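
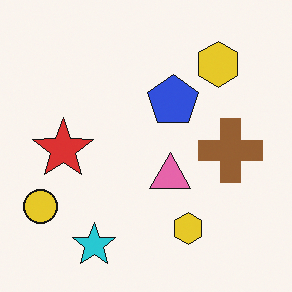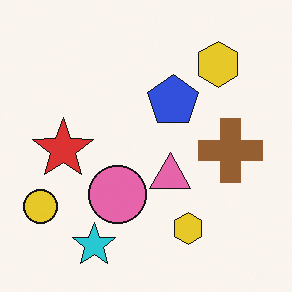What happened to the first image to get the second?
Overlaid with an additional pink circle.

A pink circle appears in the second image that is absent from the first.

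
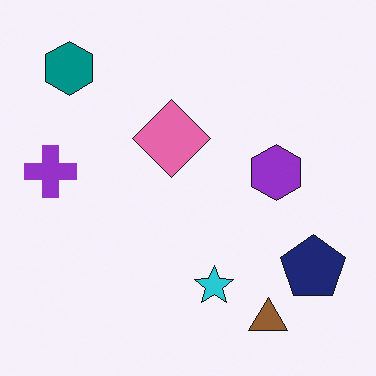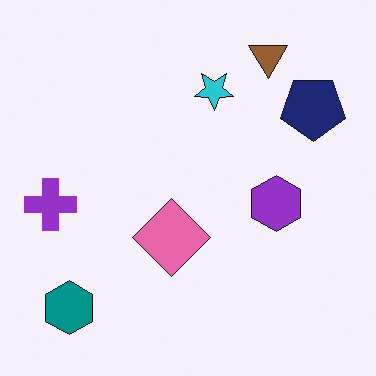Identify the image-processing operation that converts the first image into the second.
The image was flipped vertically (top ↔ bottom).

The brown triangle is in the bottom-right of the first image and the top-right of the second — shapes on opposite sides of the horizontal midline have swapped in a mirror flip.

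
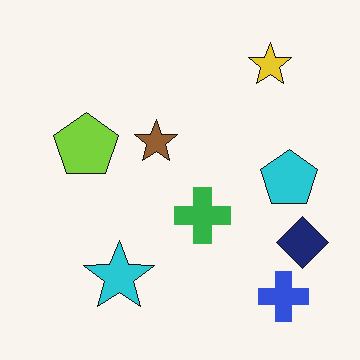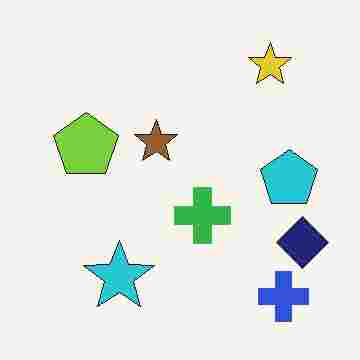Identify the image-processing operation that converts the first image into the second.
The second image is the first heavily JPEG-compressed with obvious blocking artifacts.

Blocky 8×8 compression artifacts appear around shape edges and the flat background shows ringing — characteristic JPEG degradation.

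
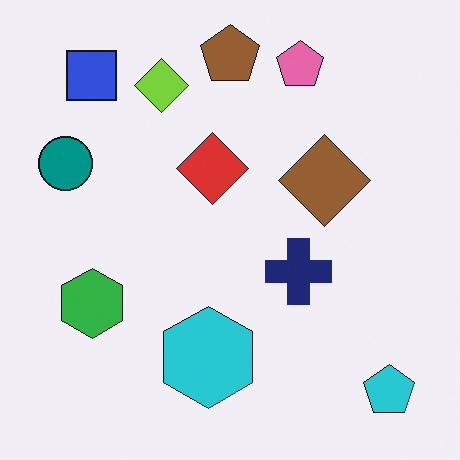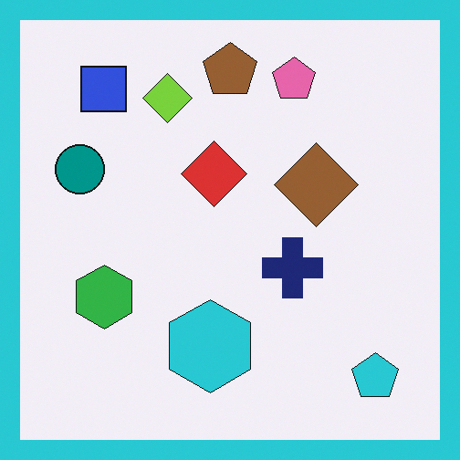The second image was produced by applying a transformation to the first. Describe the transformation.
The transformation is: framed with a cyan border.

A solid cyan frame runs around the edge of the second image, with the content slightly shrunk inside it.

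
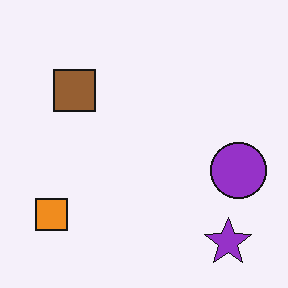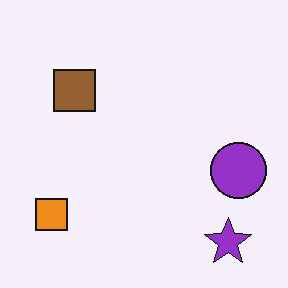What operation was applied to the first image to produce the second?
The transformation is: given moderate JPEG compression.

Blocky 8×8 compression artifacts appear around shape edges and the flat background shows ringing — characteristic JPEG degradation.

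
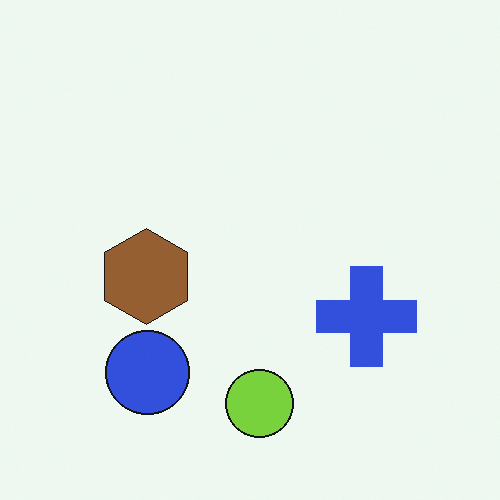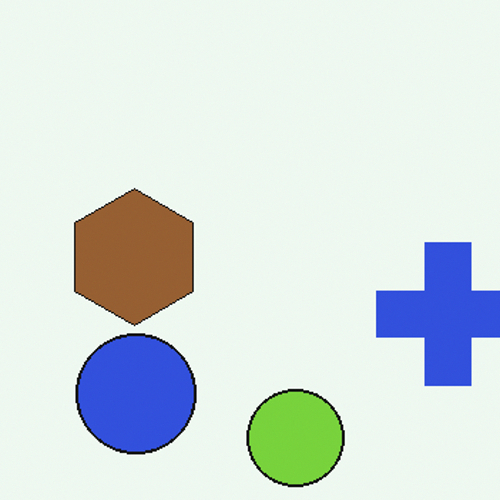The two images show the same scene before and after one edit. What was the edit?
The transformation is: cropped to a modestly smaller region and rescaled.

The visible shapes are larger and the field of view is narrower; shapes near the original edges may be partly or wholly outside the frame — a crop-and-rescale.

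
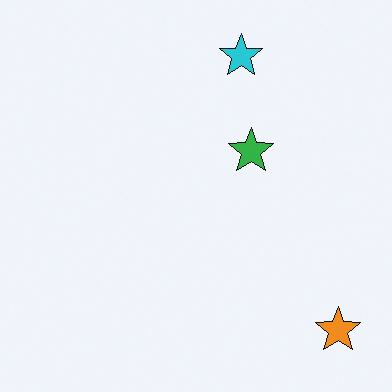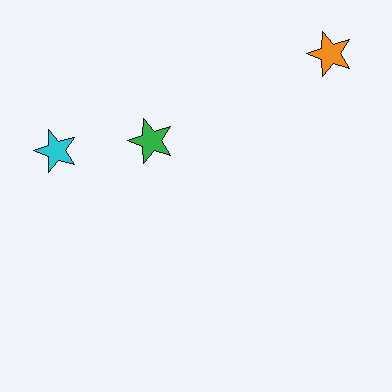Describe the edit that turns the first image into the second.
Rotated 90° counter-clockwise.

The orange star sits in the bottom-right of the first image and the top-right of the second — consistent with a whole-image 90° counter-clockwise rotation.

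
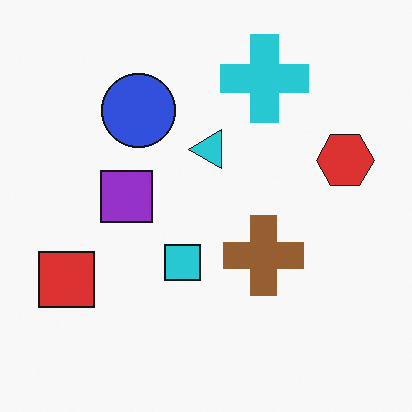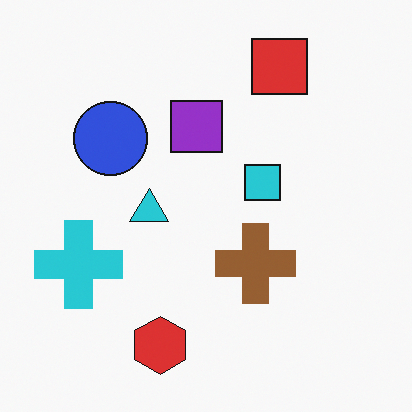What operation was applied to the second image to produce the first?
Transposed (reflected across the top-left ↔ bottom-right diagonal).

Shapes have swapped their row and column positions — what was in the top-right is now in the bottom-left — a diagonal reflection.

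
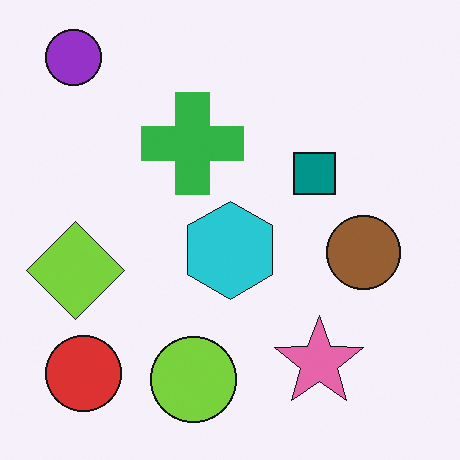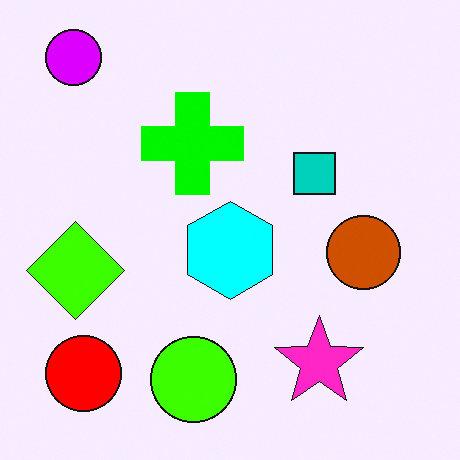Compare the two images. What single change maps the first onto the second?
The second image is the first heavily oversaturated.

All colors are more vivid — a global saturation change.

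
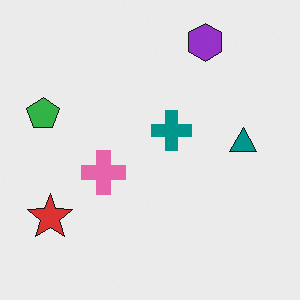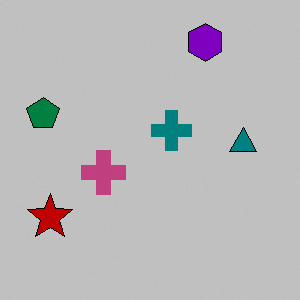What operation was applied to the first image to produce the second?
This is the original image heavily posterized to just a handful of flat colors.

Each flat color has snapped to a coarser quantized level — most visibly, the near-white background has dropped to a flat grey.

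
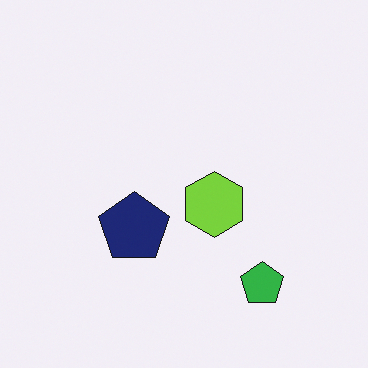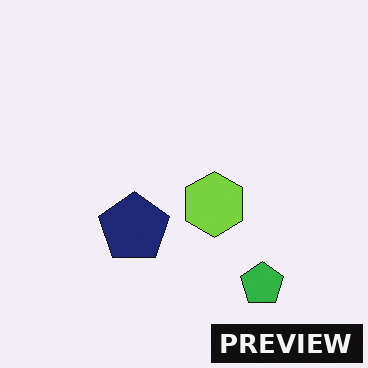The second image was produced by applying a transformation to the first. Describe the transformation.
This is the original image watermarked with the text "PREVIEW" in the lower-right corner.

A dark label reading "PREVIEW" appears in the lower-right corner.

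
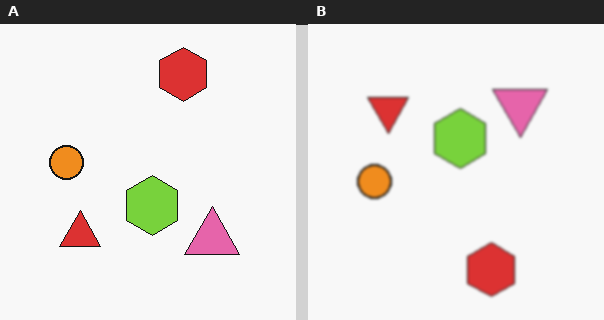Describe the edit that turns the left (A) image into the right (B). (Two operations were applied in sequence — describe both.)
The transformation is: given a subtle gaussian blur, then flipped vertically (top ↔ bottom).

Shape edges and outlines are uniformly softened across the whole image. The red hexagon is in the top of the left (A) image and the bottom of the right (B) — shapes on opposite sides of the horizontal midline have swapped in a mirror flip.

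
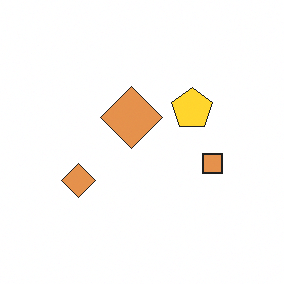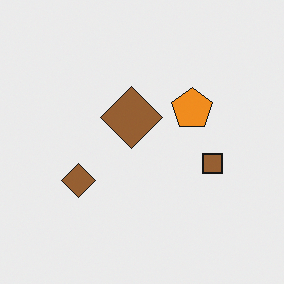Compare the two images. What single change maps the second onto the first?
The transformation is: substantially brightened.

Every pixel — background and shapes alike — is uniformly brightened.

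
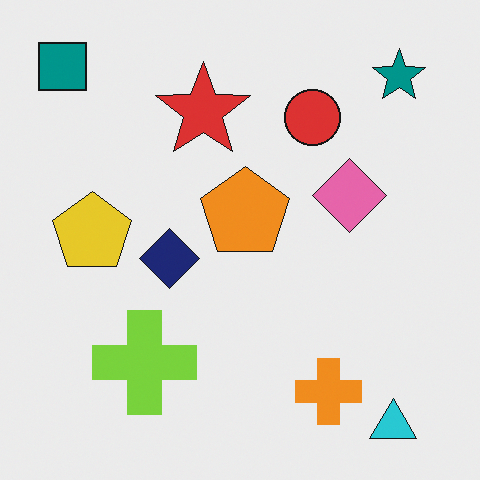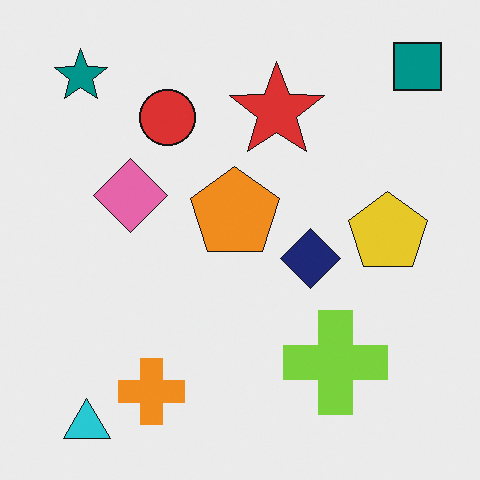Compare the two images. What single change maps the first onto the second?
It was flipped horizontally (left ↔ right).

The teal square is in the top-left of the first image and the top-right of the second — shapes on opposite sides of the vertical midline have swapped in a mirror flip.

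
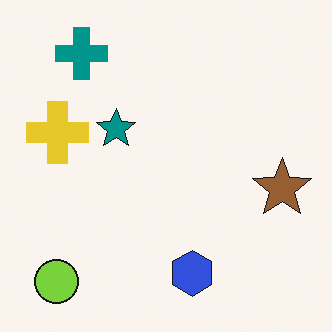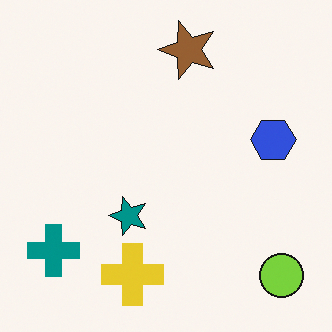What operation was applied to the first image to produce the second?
It was rotated 90° counter-clockwise.

The lime circle sits in the bottom-left of the first image and the bottom-right of the second — consistent with a whole-image 90° counter-clockwise rotation.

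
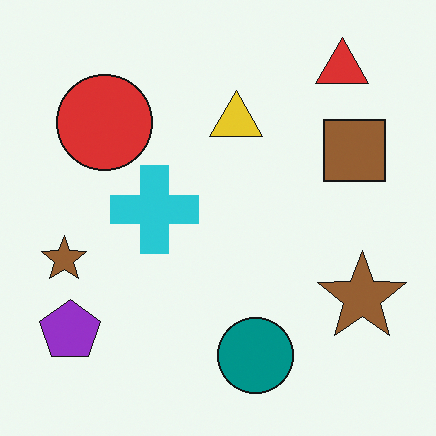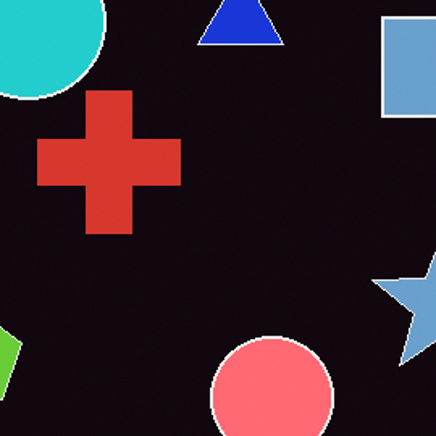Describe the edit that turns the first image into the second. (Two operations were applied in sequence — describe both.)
Color-inverted (negative), then cropped slightly and scaled back up.

The light background has become dark and every shape's color is its complement — a photographic negative. The visible shapes are larger and the field of view is narrower; shapes near the original edges may be partly or wholly outside the frame — a crop-and-rescale.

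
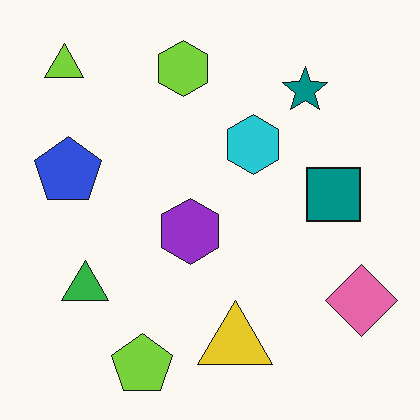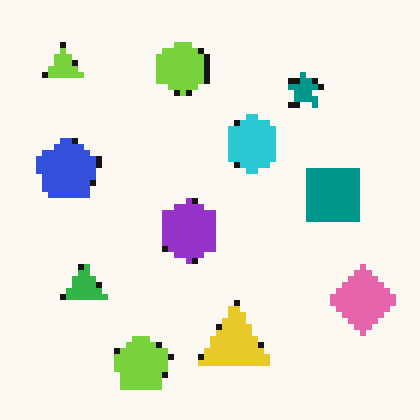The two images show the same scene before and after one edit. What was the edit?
It was pixelated into visible square blocks.

Shapes are reduced to large square blocks; fine edges and outlines are lost — a downscale-then-upscale (mosaic) effect.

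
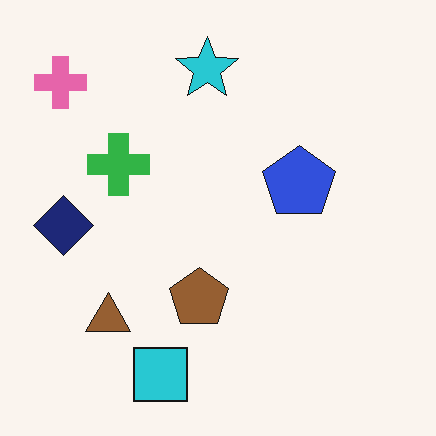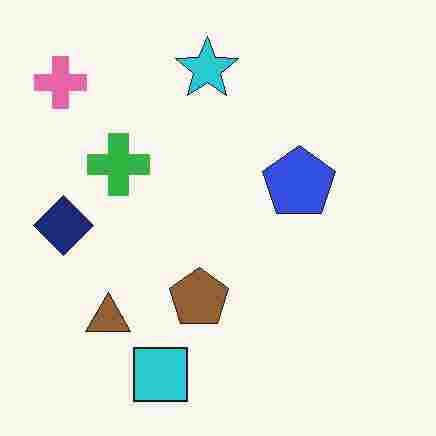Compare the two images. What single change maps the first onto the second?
The second image is the first degraded with heavy JPEG compression.

Blocky 8×8 compression artifacts appear around shape edges and the flat background shows ringing — characteristic JPEG degradation.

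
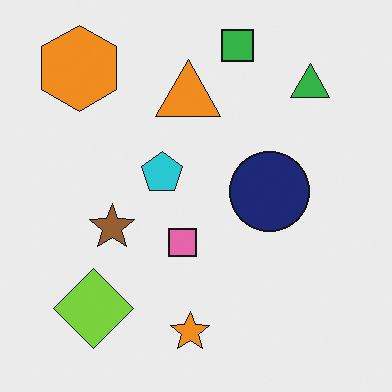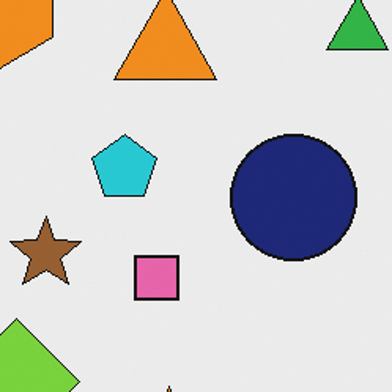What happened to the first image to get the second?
The transformation is: cropped to a modestly smaller region and rescaled.

The visible shapes are larger and the field of view is narrower; shapes near the original edges may be partly or wholly outside the frame — a crop-and-rescale.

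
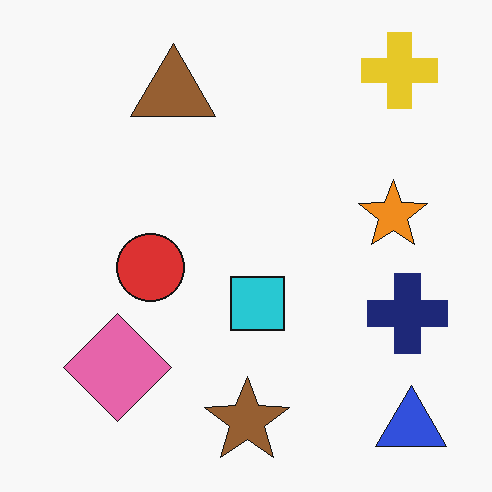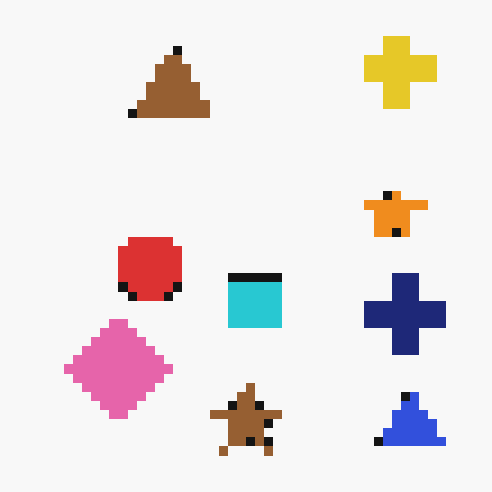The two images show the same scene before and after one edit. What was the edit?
It was heavily pixelated into large blocks.

Shapes are reduced to large square blocks; fine edges and outlines are lost — a downscale-then-upscale (mosaic) effect.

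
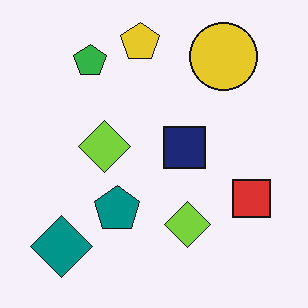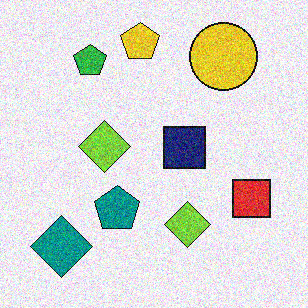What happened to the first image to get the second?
The image was degraded with a thick layer of grain.

Random speckle covers the whole image, including the flat background.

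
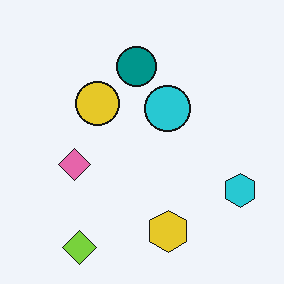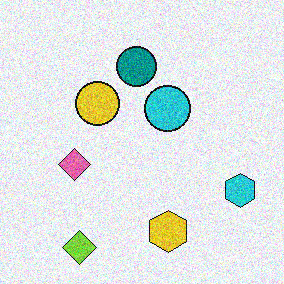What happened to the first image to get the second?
It was degraded with visible gaussian noise.

Random speckle covers the whole image, including the flat background.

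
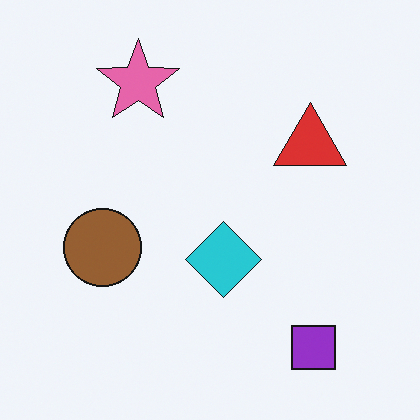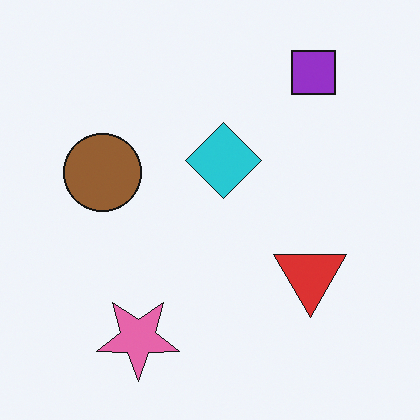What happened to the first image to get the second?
The image was flipped vertically (top ↔ bottom).

The purple square is in the bottom-right of the first image and the top-right of the second — shapes on opposite sides of the horizontal midline have swapped in a mirror flip.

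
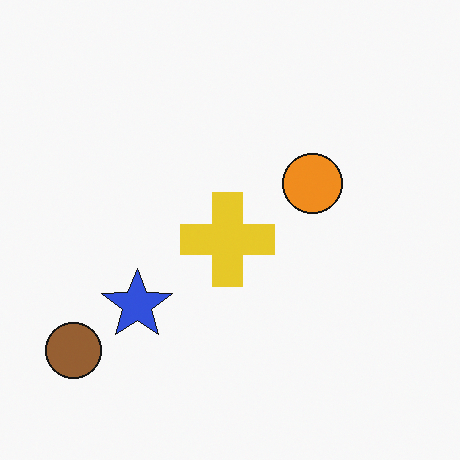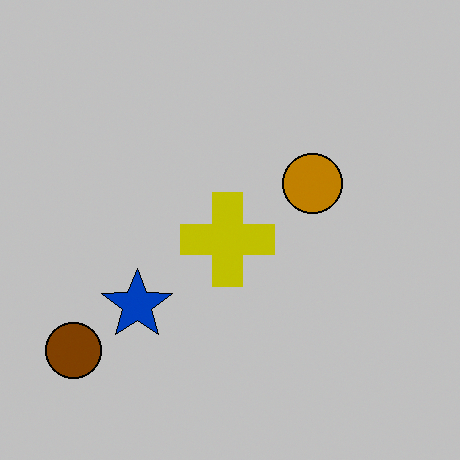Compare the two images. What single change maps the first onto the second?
It was heavily posterized to just a handful of flat colors.

Each flat color has snapped to a coarser quantized level — most visibly, the near-white background has dropped to a flat grey.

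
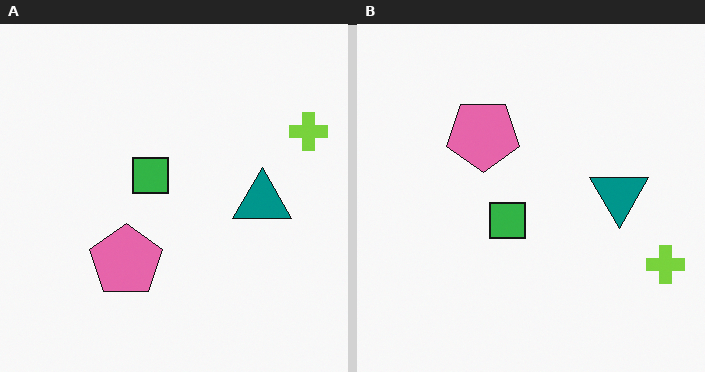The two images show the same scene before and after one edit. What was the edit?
Flipped vertically (top ↔ bottom).

The lime cross is in the top-right of the left (A) image and the bottom-right of the right (B) — shapes on opposite sides of the horizontal midline have swapped in a mirror flip.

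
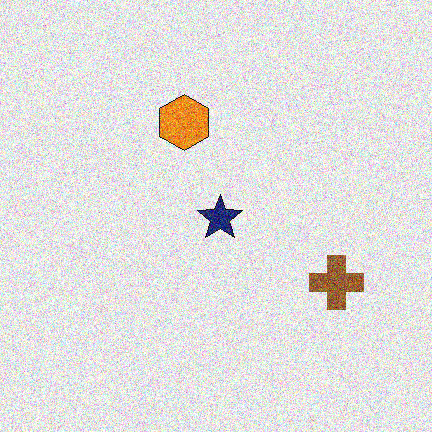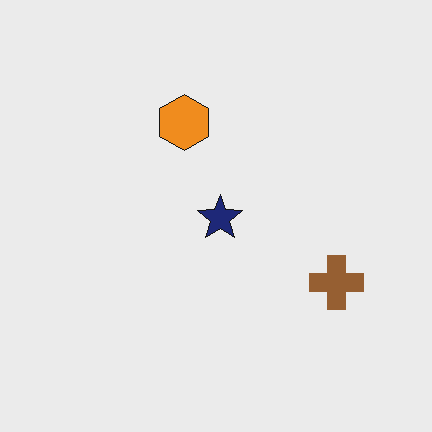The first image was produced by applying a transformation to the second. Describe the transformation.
The first image is the second degraded with heavy additive noise.

Random speckle covers the whole image, including the flat background.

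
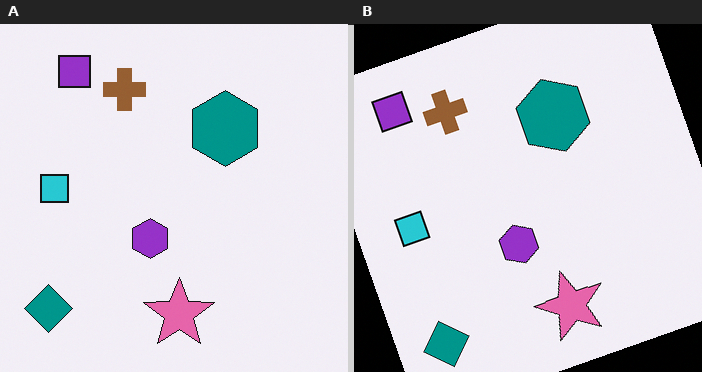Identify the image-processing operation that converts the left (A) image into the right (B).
The image was rotated counter-clockwise by a moderate amount.

Every shape is tilted by the same angle and the image corners show triangular fill wedges — a whole-image rotation by a non-right angle.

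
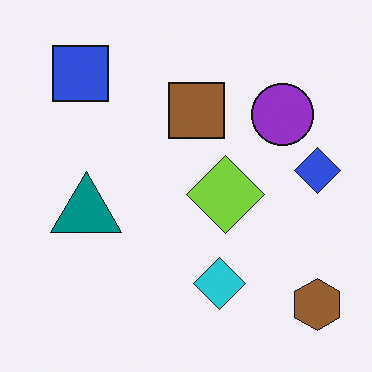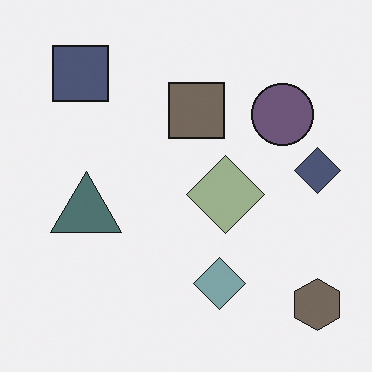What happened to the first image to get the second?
The image was made much more muted (saturation change).

All colors are more muted and greyish — a global saturation change.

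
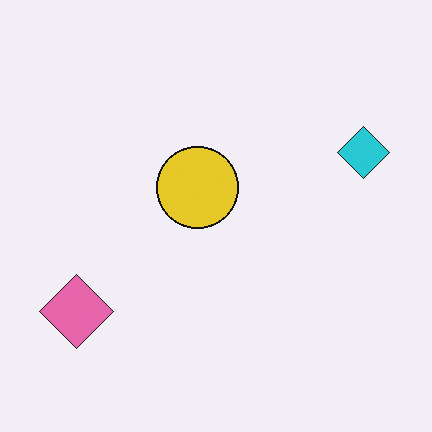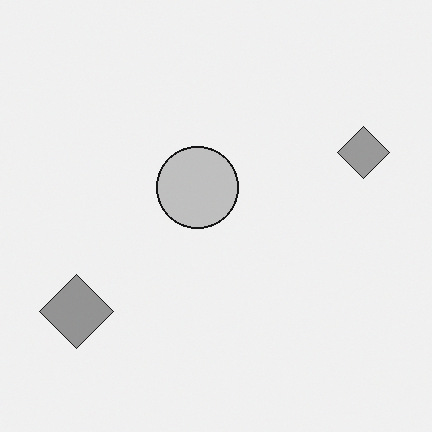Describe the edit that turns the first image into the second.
This is the original image converted to grayscale.

All color is removed — every shape is now a shade of grey.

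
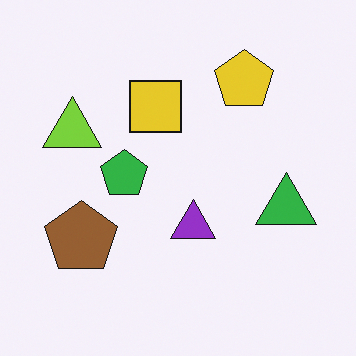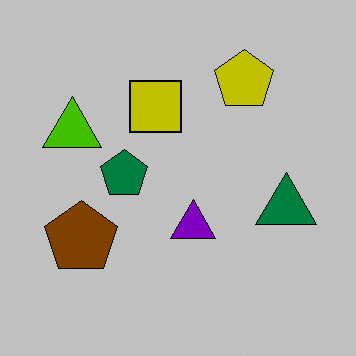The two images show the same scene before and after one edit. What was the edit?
This is the original image aggressively posterized.

Each flat color has snapped to a coarser quantized level — most visibly, the near-white background has dropped to a flat grey.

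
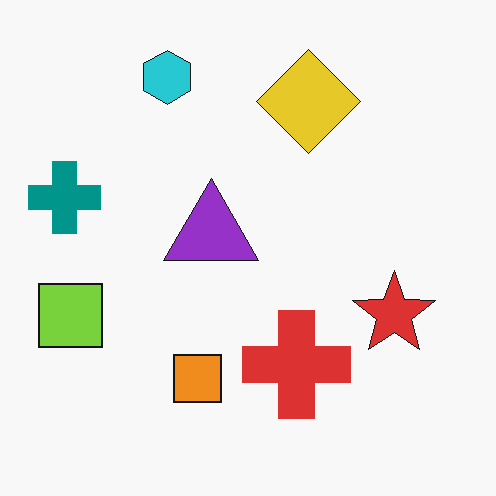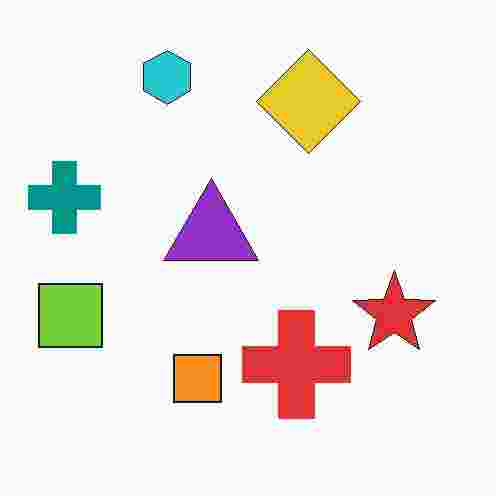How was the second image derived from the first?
This is the original image heavily JPEG-compressed with obvious blocking artifacts.

Blocky 8×8 compression artifacts appear around shape edges and the flat background shows ringing — characteristic JPEG degradation.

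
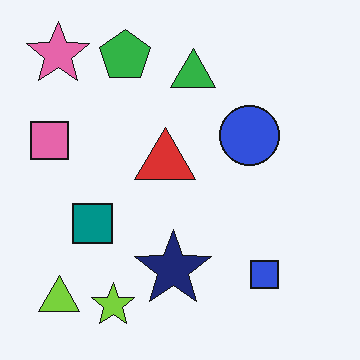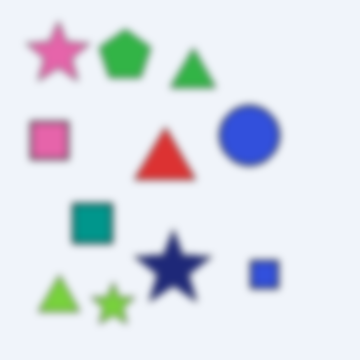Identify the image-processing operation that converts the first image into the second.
The second image is the first moderately blurred.

Shape edges and outlines are uniformly softened across the whole image.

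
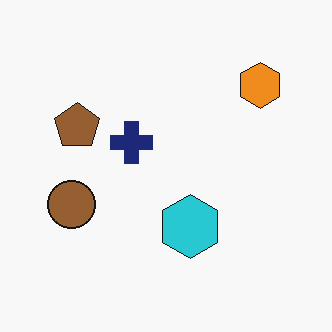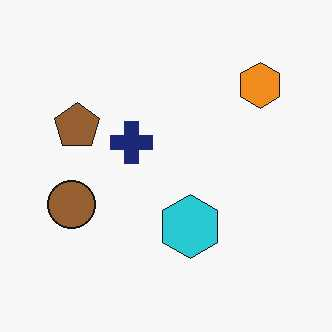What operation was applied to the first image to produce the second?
This is the original image JPEG-compressed with visible artifacts.

Blocky 8×8 compression artifacts appear around shape edges and the flat background shows ringing — characteristic JPEG degradation.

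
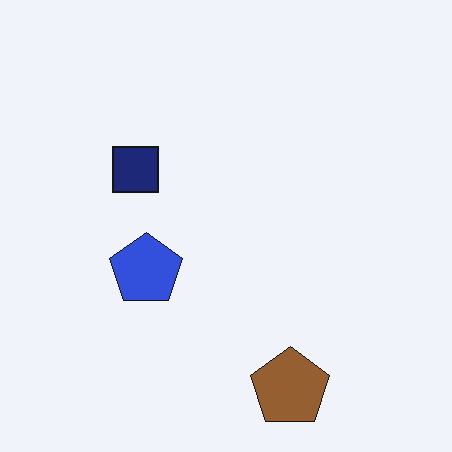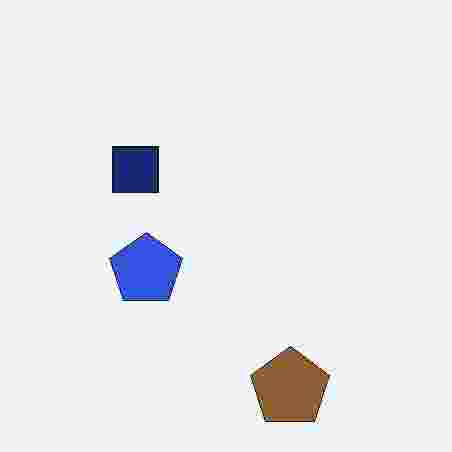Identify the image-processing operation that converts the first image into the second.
It was degraded with heavy JPEG compression.

Blocky 8×8 compression artifacts appear around shape edges and the flat background shows ringing — characteristic JPEG degradation.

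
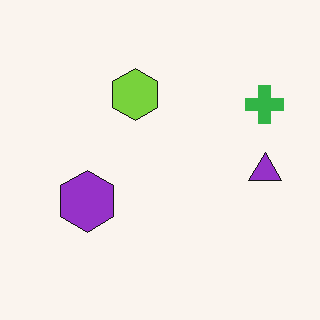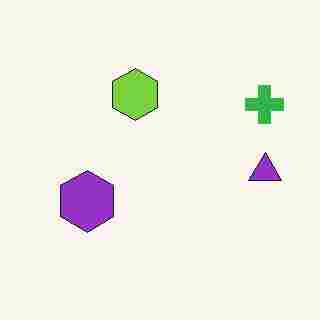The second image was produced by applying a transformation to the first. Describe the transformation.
The image was degraded with heavy JPEG compression.

Blocky 8×8 compression artifacts appear around shape edges and the flat background shows ringing — characteristic JPEG degradation.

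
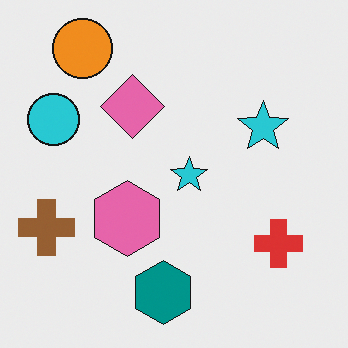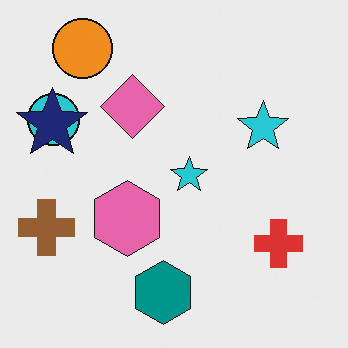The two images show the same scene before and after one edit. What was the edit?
It was overlaid with an additional navy star.

A navy star appears in the second image that is absent from the first.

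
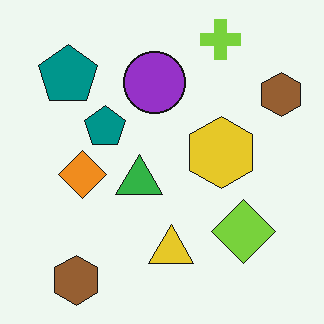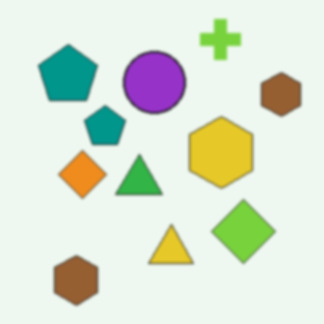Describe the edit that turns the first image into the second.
The transformation is: lightly blurred.

Shape edges and outlines are uniformly softened across the whole image.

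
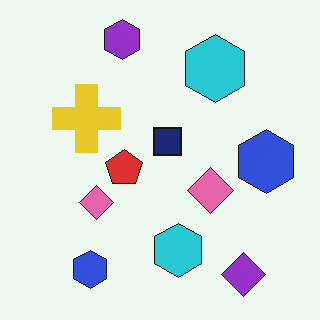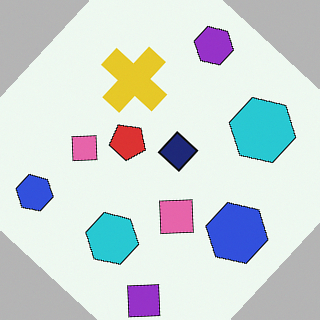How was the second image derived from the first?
It was rotated clockwise by a large amount — several tens of degrees.

Every shape is tilted by the same angle and the image corners show triangular fill wedges — a whole-image rotation by a non-right angle.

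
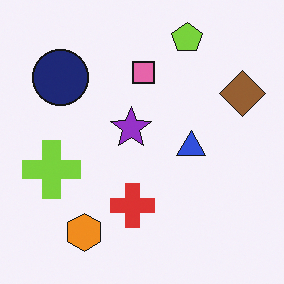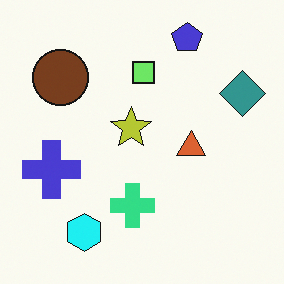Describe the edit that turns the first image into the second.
The image was hue-shifted noticeably.

Every shape's color has rotated by the same amount around the hue wheel — a uniform hue shift.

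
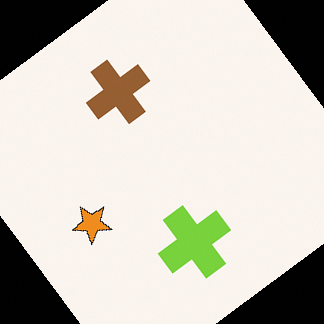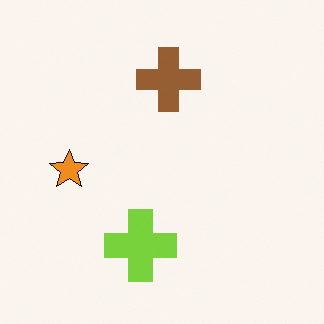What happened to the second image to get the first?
The image was rotated counter-clockwise by a large amount — several tens of degrees.

Every shape is tilted by the same angle and the image corners show triangular fill wedges — a whole-image rotation by a non-right angle.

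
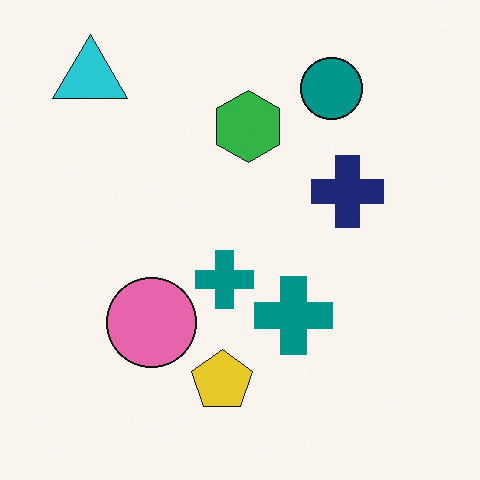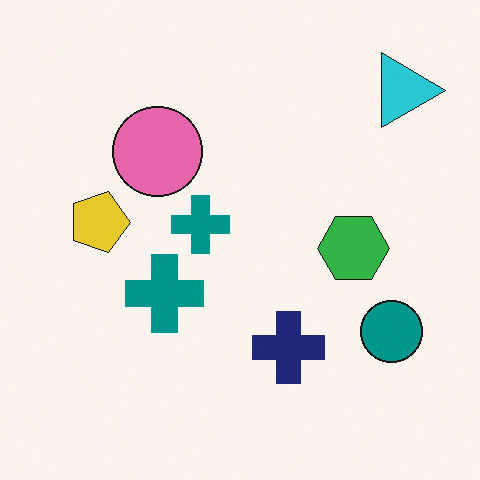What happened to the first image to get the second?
Rotated 90° clockwise.

The cyan triangle sits in the top-left of the first image and the top-right of the second — consistent with a whole-image 90° clockwise rotation.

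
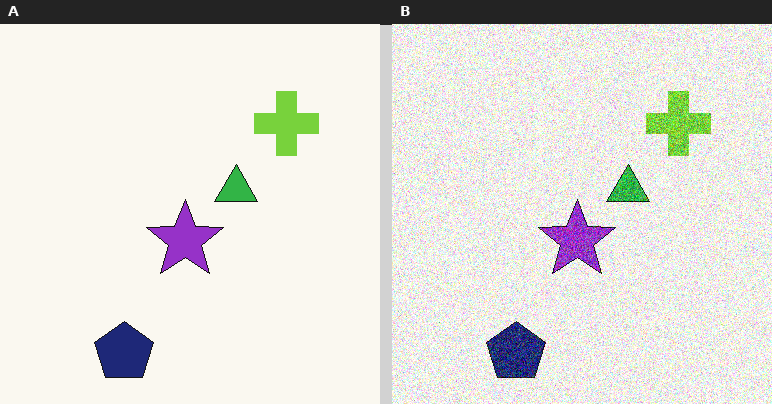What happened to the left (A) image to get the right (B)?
Degraded with heavy additive noise.

Random speckle covers the whole image, including the flat background.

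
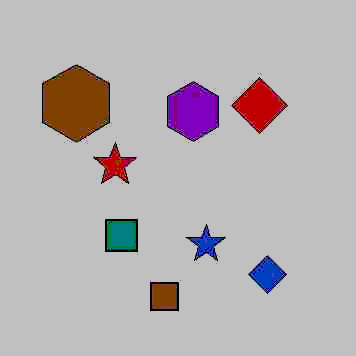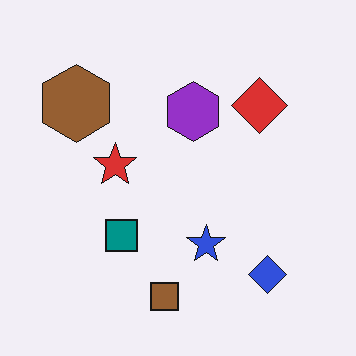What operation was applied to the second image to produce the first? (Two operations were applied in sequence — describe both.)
This is the original image degraded with heavy JPEG compression, then aggressively posterized.

Blocky 8×8 compression artifacts appear around shape edges and the flat background shows ringing — characteristic JPEG degradation. Each flat color has snapped to a coarser quantized level — most visibly, the near-white background has dropped to a flat grey.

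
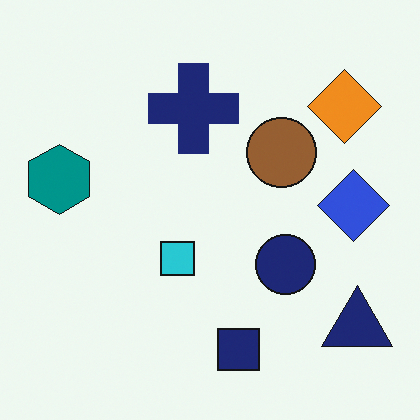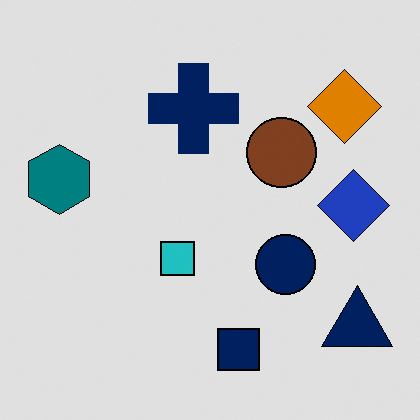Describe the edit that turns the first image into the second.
The transformation is: posterized to a reduced palette.

Each flat color has snapped to a coarser quantized level — most visibly, the near-white background has dropped to a flat grey.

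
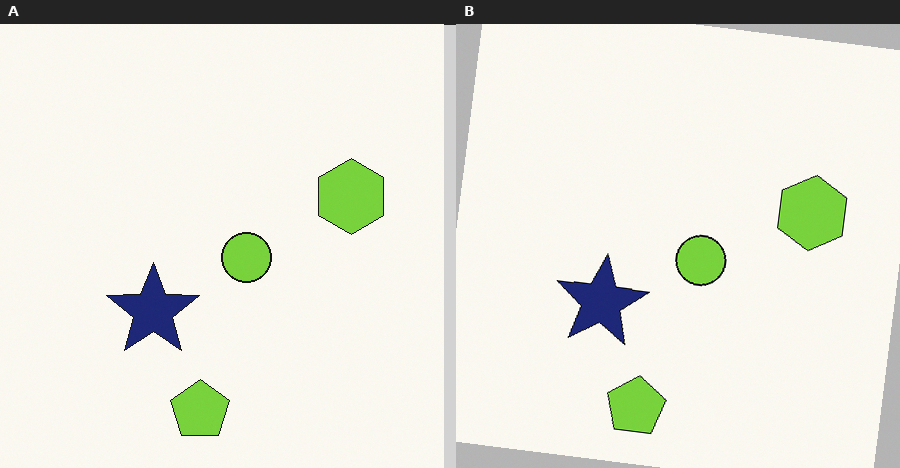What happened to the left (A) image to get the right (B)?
It was rotated clockwise by a slight angle.

Every shape is tilted by the same angle and the image corners show triangular fill wedges — a whole-image rotation by a non-right angle.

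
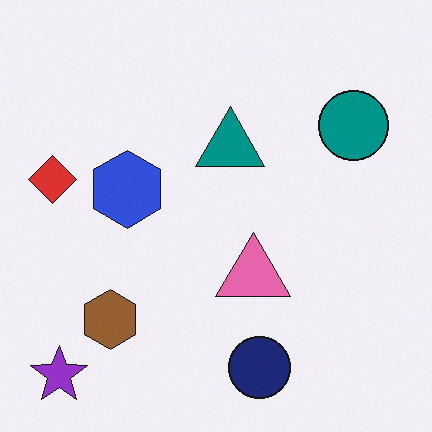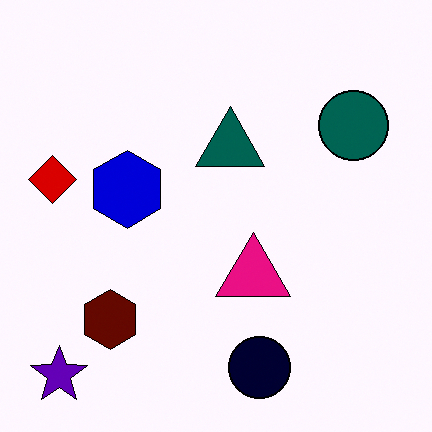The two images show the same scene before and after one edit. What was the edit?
It was boosted in contrast.

Tones are pushed away from mid-grey across the whole image — a global contrast change.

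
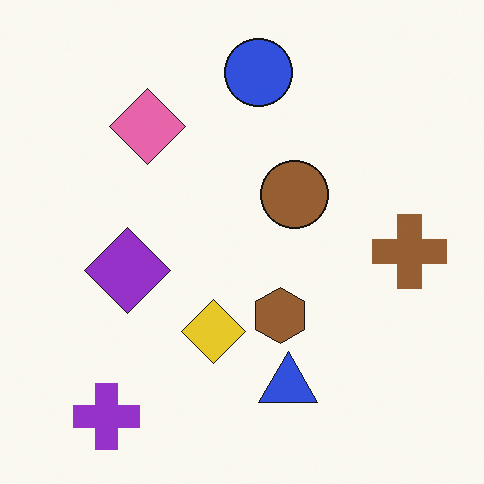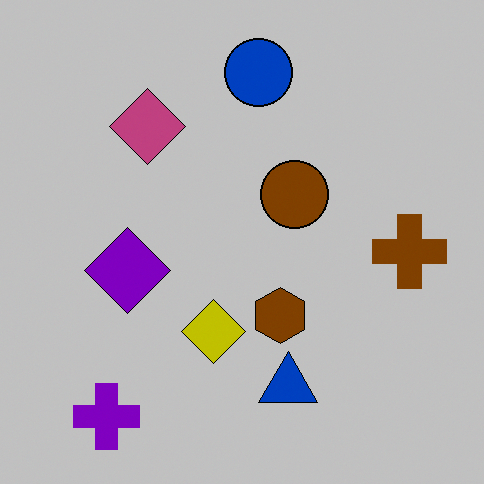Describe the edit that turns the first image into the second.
It was heavily posterized to just a handful of flat colors.

Each flat color has snapped to a coarser quantized level — most visibly, the near-white background has dropped to a flat grey.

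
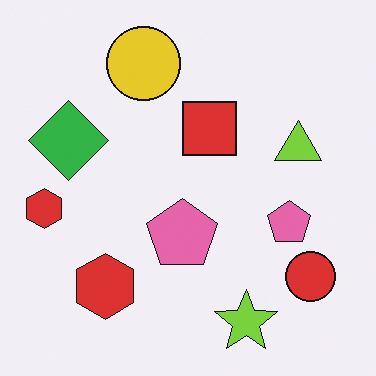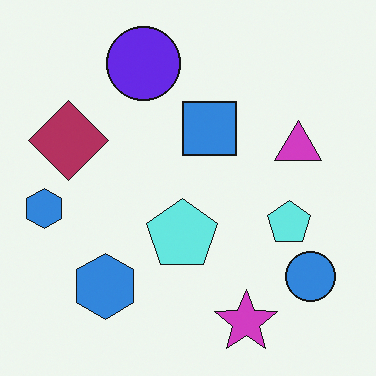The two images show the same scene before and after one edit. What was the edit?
The transformation is: hue-shifted by a large amount.

Every shape's color has rotated by the same amount around the hue wheel — a uniform hue shift.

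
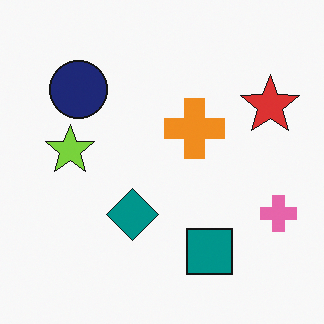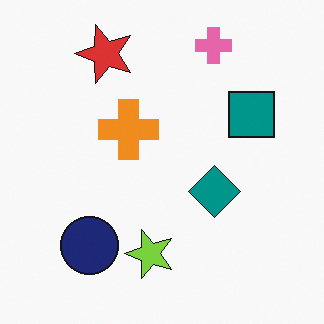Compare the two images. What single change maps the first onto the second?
Rotated 90° counter-clockwise.

The pink cross sits in the right of the first image and the top of the second — consistent with a whole-image 90° counter-clockwise rotation.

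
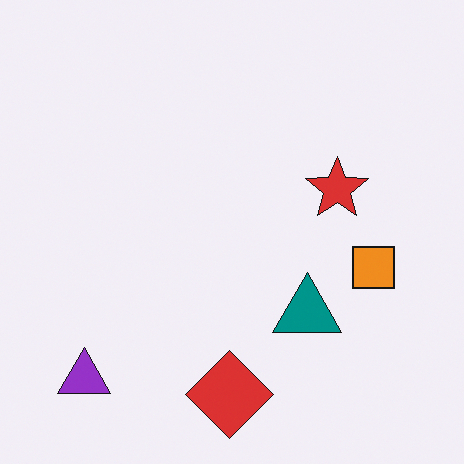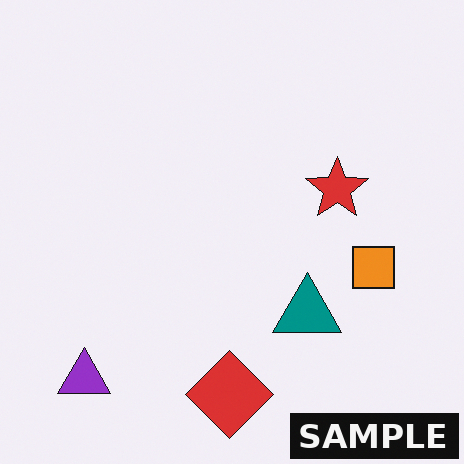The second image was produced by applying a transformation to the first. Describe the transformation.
The transformation is: watermarked with the text "SAMPLE" in the lower-right corner.

A dark label reading "SAMPLE" appears in the lower-right corner.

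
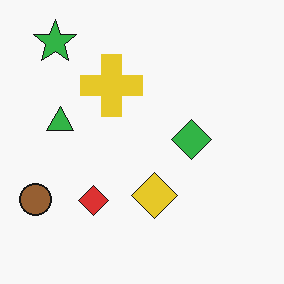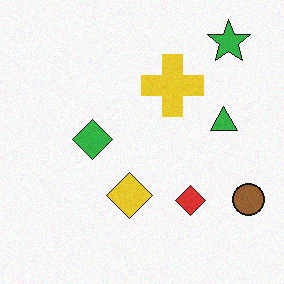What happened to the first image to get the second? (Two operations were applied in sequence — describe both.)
The image was flipped horizontally (left ↔ right), then degraded with light additive noise.

The brown circle is in the bottom-left of the first image and the bottom-right of the second — shapes on opposite sides of the vertical midline have swapped in a mirror flip. Random speckle covers the whole image, including the flat background.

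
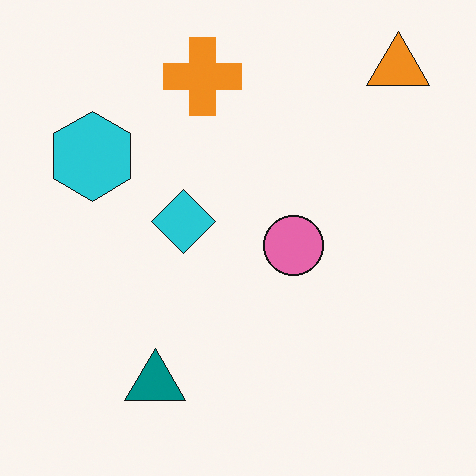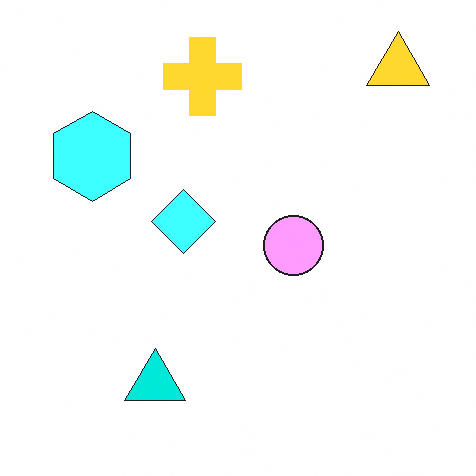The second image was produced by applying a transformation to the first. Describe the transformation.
The image was brightened a lot.

Every pixel — background and shapes alike — is uniformly brightened.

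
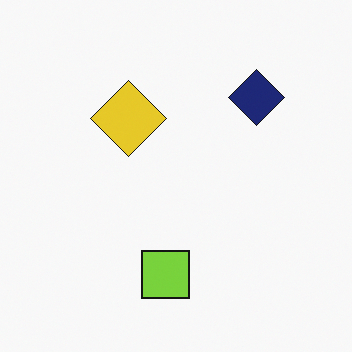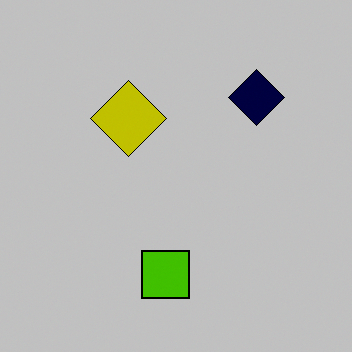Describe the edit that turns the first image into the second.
Aggressively posterized.

Each flat color has snapped to a coarser quantized level — most visibly, the near-white background has dropped to a flat grey.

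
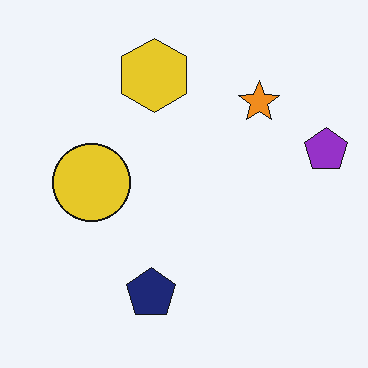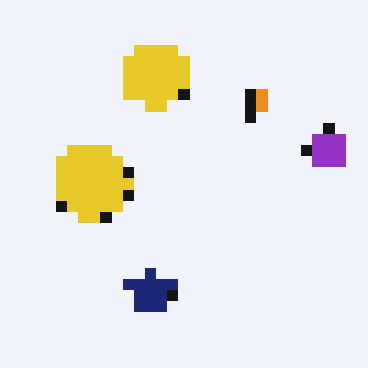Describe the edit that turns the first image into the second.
The image was coarsely pixelated.

Shapes are reduced to large square blocks; fine edges and outlines are lost — a downscale-then-upscale (mosaic) effect.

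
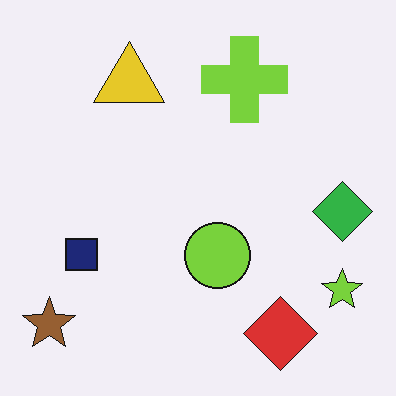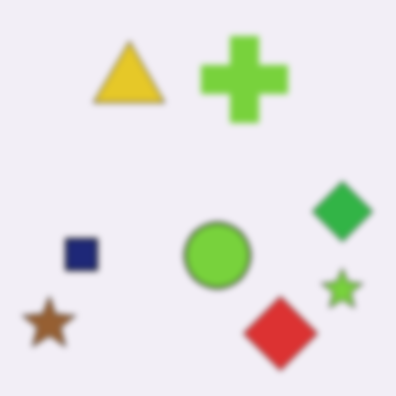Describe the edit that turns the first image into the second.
The transformation is: noticeably gaussian-blurred.

Shape edges and outlines are uniformly softened across the whole image.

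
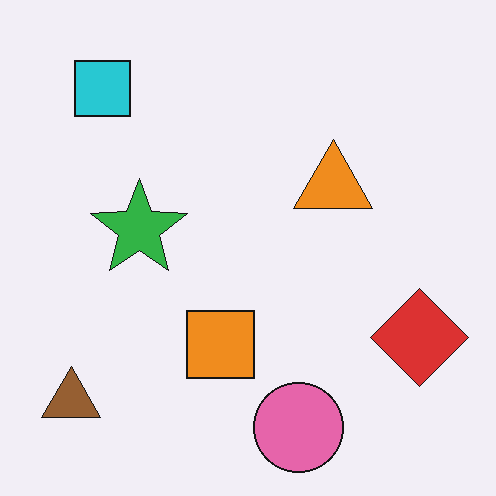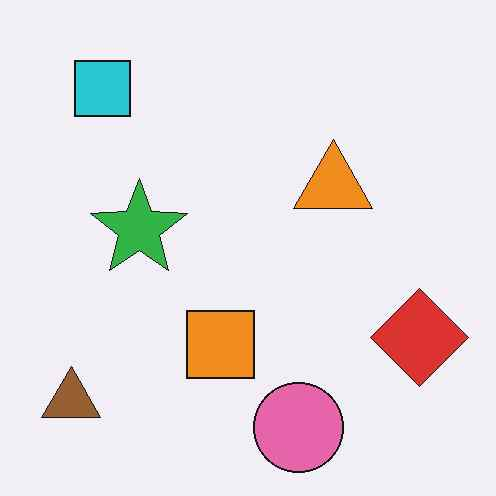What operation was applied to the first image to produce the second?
This is the original image given moderate JPEG compression.

Blocky 8×8 compression artifacts appear around shape edges and the flat background shows ringing — characteristic JPEG degradation.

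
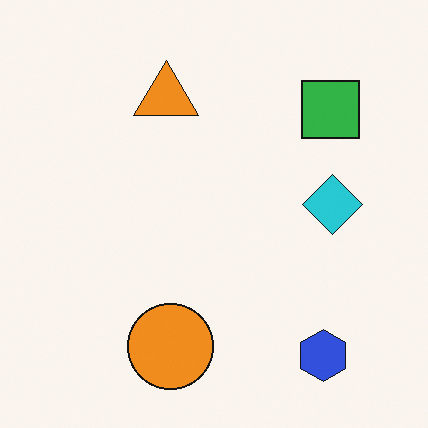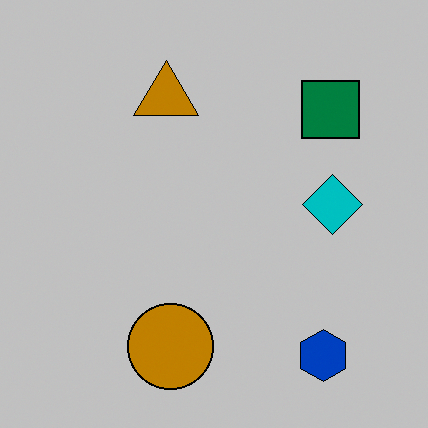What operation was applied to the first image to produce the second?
The transformation is: aggressively posterized.

Each flat color has snapped to a coarser quantized level — most visibly, the near-white background has dropped to a flat grey.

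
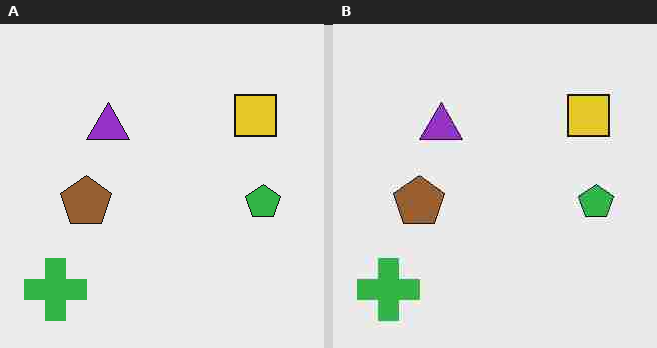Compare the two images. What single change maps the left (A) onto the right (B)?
The transformation is: heavily JPEG-compressed with obvious blocking artifacts.

Blocky 8×8 compression artifacts appear around shape edges and the flat background shows ringing — characteristic JPEG degradation.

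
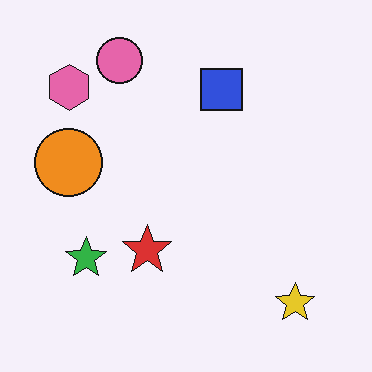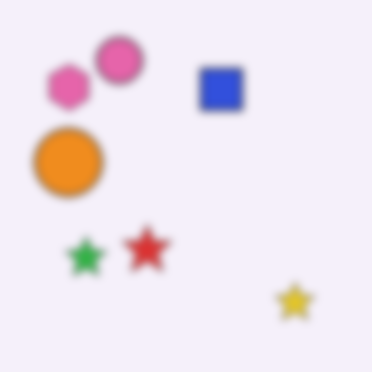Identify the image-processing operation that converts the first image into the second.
Noticeably gaussian-blurred.

Shape edges and outlines are uniformly softened across the whole image.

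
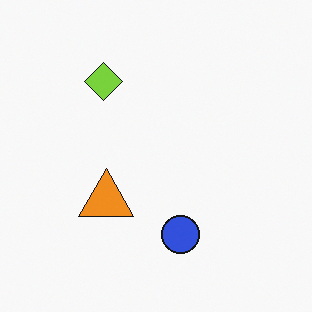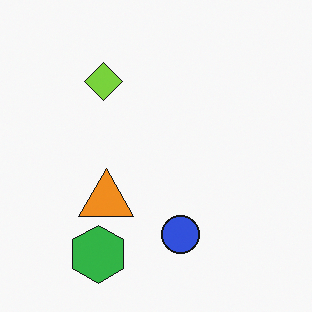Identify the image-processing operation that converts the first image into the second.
The transformation is: overlaid with an additional green hexagon.

A green hexagon appears in the second image that is absent from the first.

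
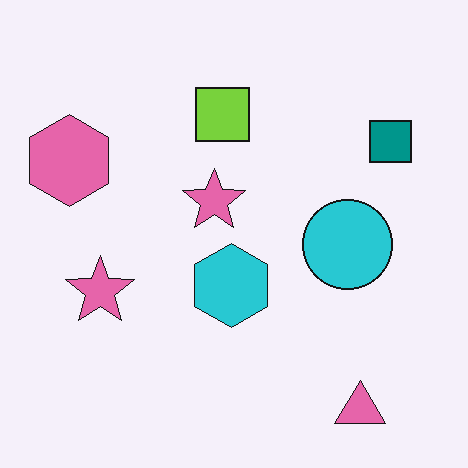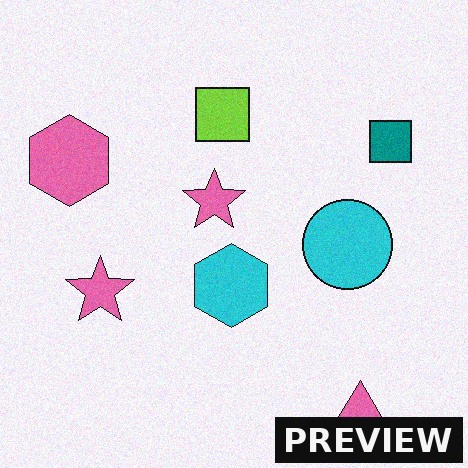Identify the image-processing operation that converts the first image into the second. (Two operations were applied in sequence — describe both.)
Degraded with a light layer of grain, then watermarked with the text "PREVIEW" in the lower-right corner.

Random speckle covers the whole image, including the flat background. A dark label reading "PREVIEW" appears in the lower-right corner.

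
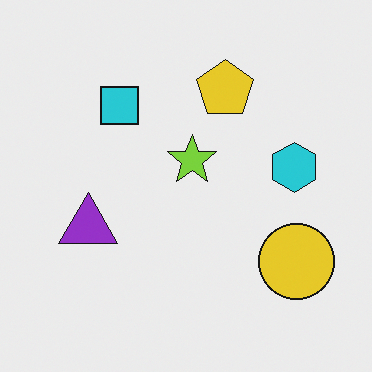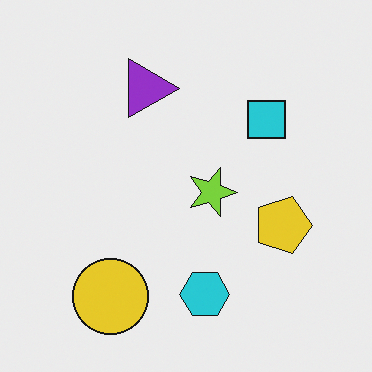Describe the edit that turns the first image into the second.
Rotated 90° clockwise.

The yellow circle sits in the bottom-right of the first image and the bottom-left of the second — consistent with a whole-image 90° clockwise rotation.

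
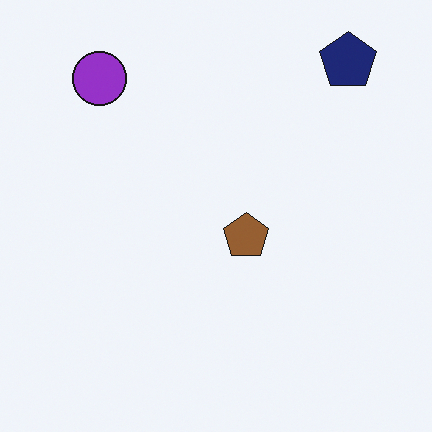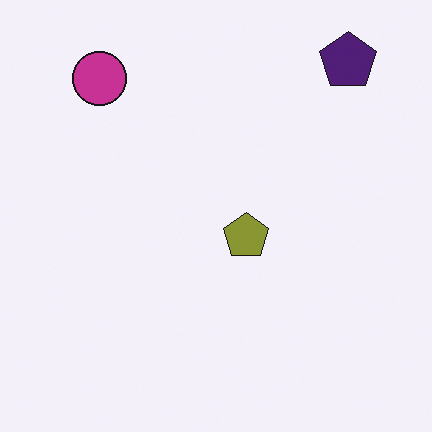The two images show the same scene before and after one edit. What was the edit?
The transformation is: hue-shifted slightly.

Every shape's color has rotated by the same amount around the hue wheel — a uniform hue shift.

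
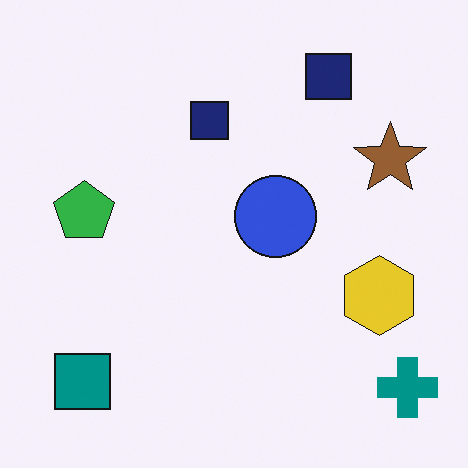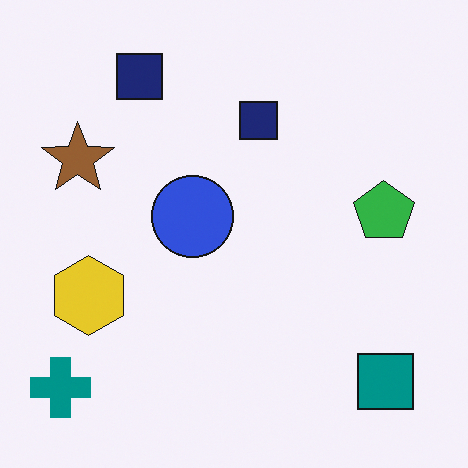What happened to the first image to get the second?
Flipped horizontally (left ↔ right).

The teal cross is in the bottom-right of the first image and the bottom-left of the second — shapes on opposite sides of the vertical midline have swapped in a mirror flip.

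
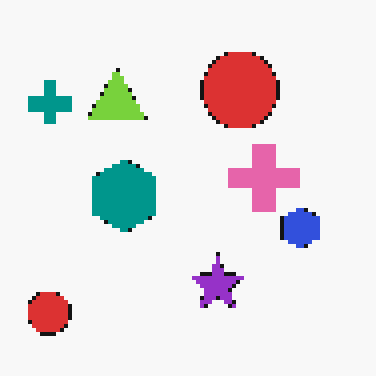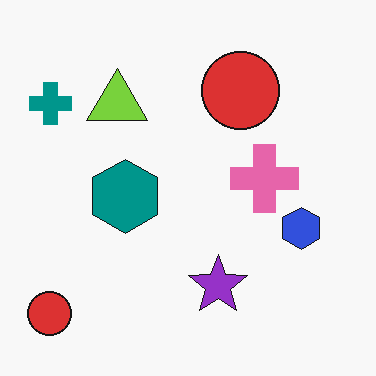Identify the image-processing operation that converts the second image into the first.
The transformation is: lightly pixelated (a mild mosaic effect).

Shapes are reduced to large square blocks; fine edges and outlines are lost — a downscale-then-upscale (mosaic) effect.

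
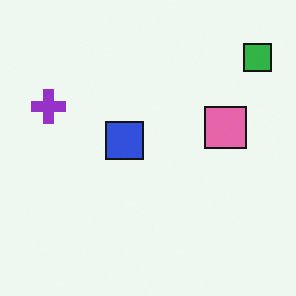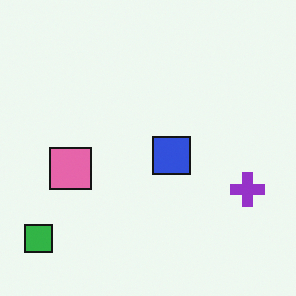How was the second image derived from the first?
Rotated 180°.

The green square sits in the top-right of the first image and the bottom-left of the second — consistent with a whole-image 180° rotation.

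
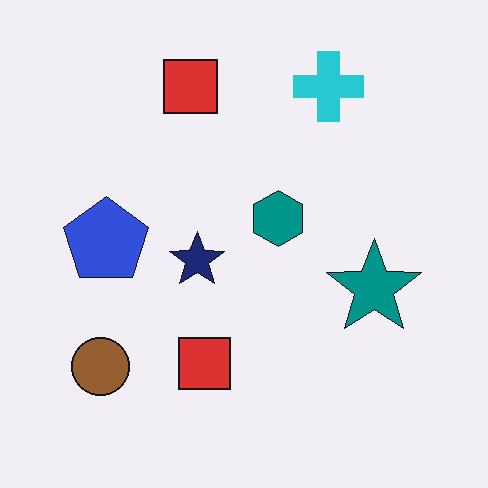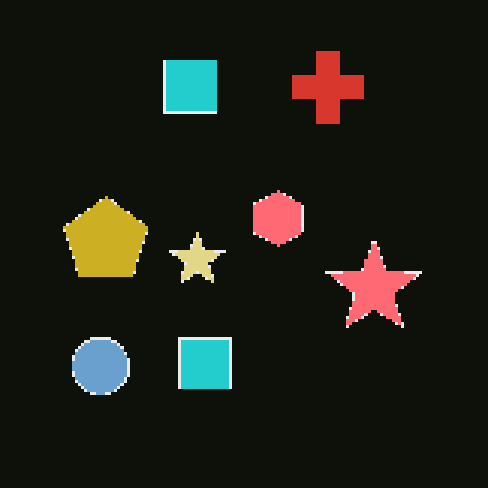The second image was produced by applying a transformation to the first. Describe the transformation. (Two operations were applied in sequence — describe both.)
This is the original image mildly pixelated, then color-inverted (negative).

Shapes are reduced to large square blocks; fine edges and outlines are lost — a downscale-then-upscale (mosaic) effect. The light background has become dark and every shape's color is its complement — a photographic negative.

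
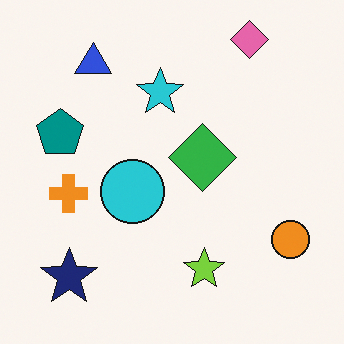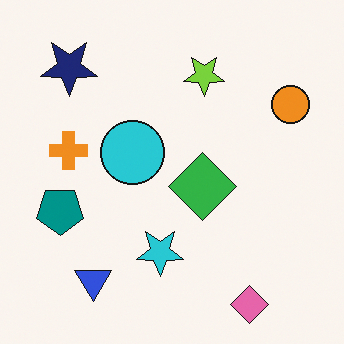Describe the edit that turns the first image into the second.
The second image is the first flipped vertically (top ↔ bottom).

The pink diamond is in the top-right of the first image and the bottom-right of the second — shapes on opposite sides of the horizontal midline have swapped in a mirror flip.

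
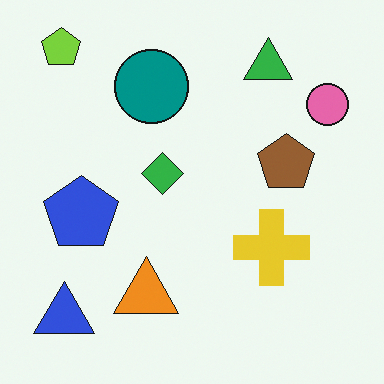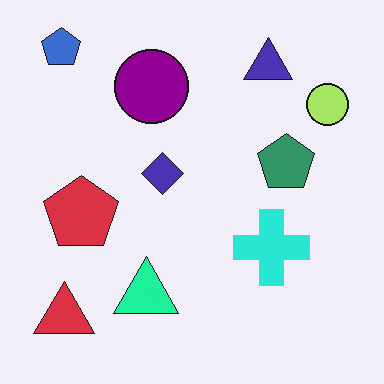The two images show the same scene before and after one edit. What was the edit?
The image was hue-shifted noticeably.

Every shape's color has rotated by the same amount around the hue wheel — a uniform hue shift.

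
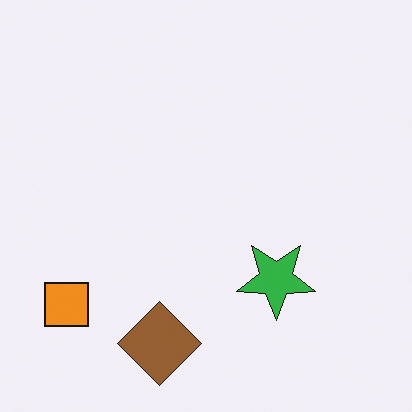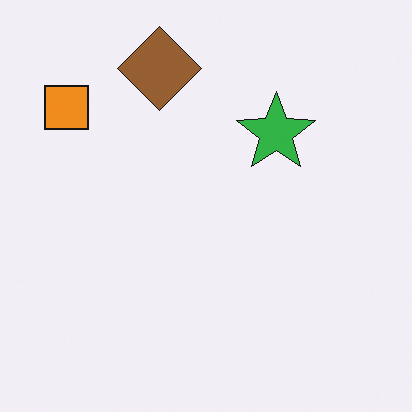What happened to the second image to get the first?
Flipped vertically (top ↔ bottom).

The brown diamond is in the top of the second image and the bottom of the first — shapes on opposite sides of the horizontal midline have swapped in a mirror flip.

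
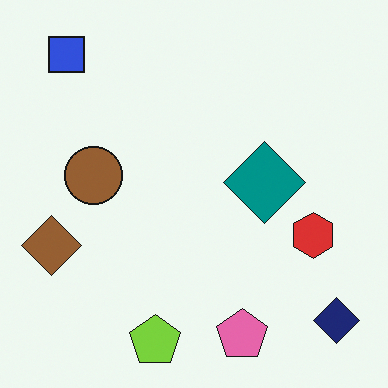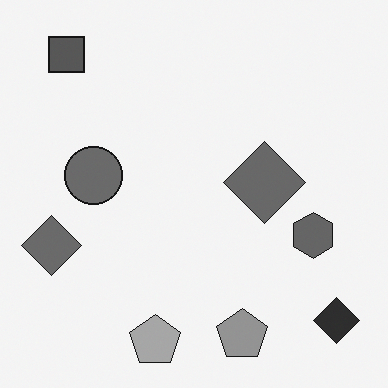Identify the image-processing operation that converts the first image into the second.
Converted to grayscale.

All color is removed — every shape is now a shade of grey.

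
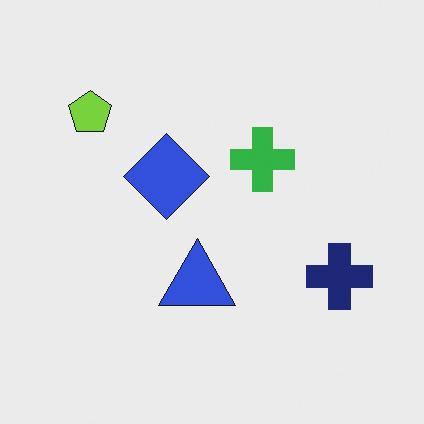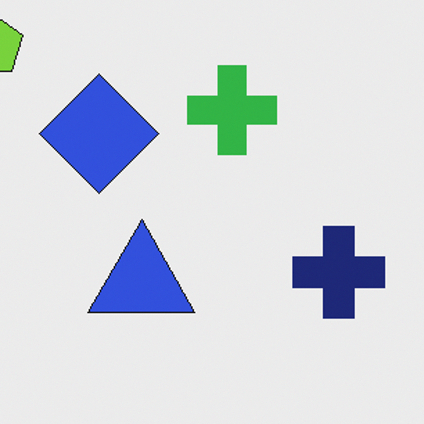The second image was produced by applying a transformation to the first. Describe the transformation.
It was cropped slightly and scaled back up.

The visible shapes are larger and the field of view is narrower; shapes near the original edges may be partly or wholly outside the frame — a crop-and-rescale.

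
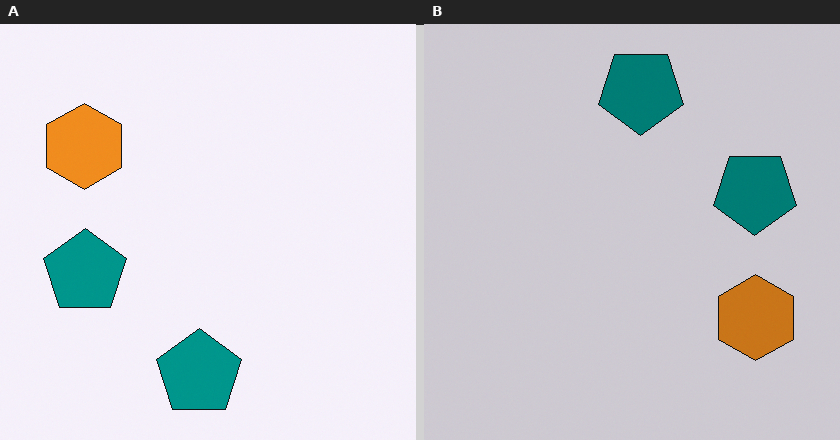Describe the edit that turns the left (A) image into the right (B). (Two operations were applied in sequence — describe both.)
It was rotated 180°, then darkened a little.

The orange hexagon sits in the top-left of the left (A) image and the bottom-right of the right (B) — consistent with a whole-image 180° rotation. Every pixel — background and shapes alike — is uniformly darkened.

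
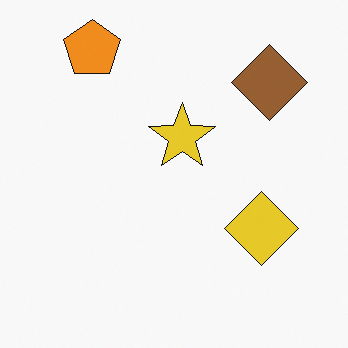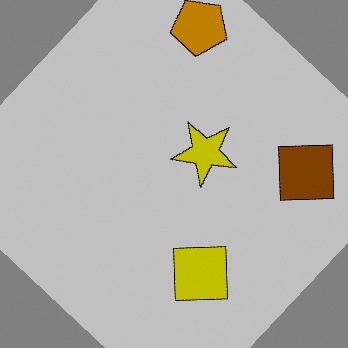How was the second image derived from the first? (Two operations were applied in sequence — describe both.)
This is the original image rotated clockwise by a large amount — several tens of degrees, then heavily posterized to just a handful of flat colors.

Every shape is tilted by the same angle and the image corners show triangular fill wedges — a whole-image rotation by a non-right angle. Each flat color has snapped to a coarser quantized level — most visibly, the near-white background has dropped to a flat grey.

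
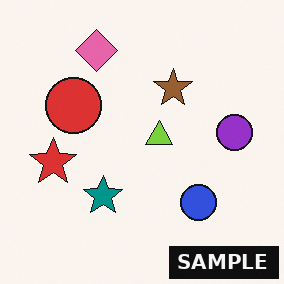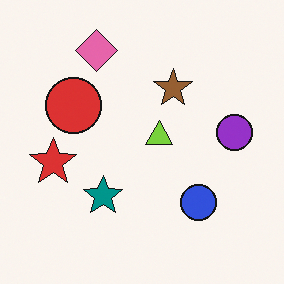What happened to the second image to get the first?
The transformation is: watermarked with the text "SAMPLE" in the lower-right corner.

A dark label reading "SAMPLE" appears in the lower-right corner.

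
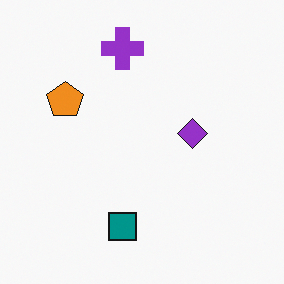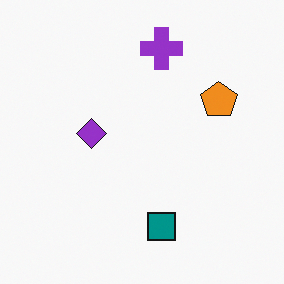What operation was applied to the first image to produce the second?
The transformation is: flipped horizontally (left ↔ right).

The orange pentagon is in the left of the first image and the right of the second — shapes on opposite sides of the vertical midline have swapped in a mirror flip.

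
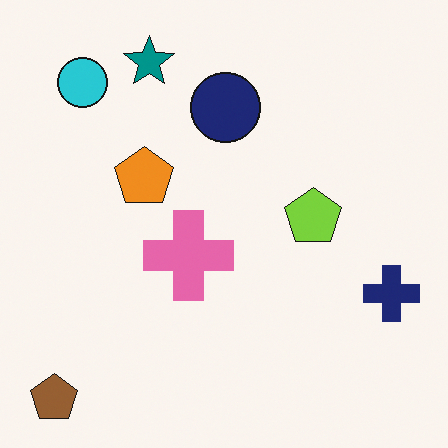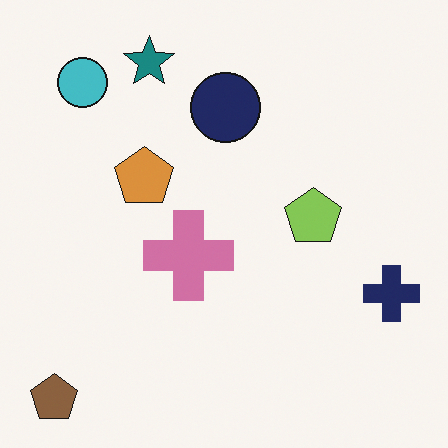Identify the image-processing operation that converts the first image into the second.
The image was slightly desaturated.

All colors are more muted and greyish — a global saturation change.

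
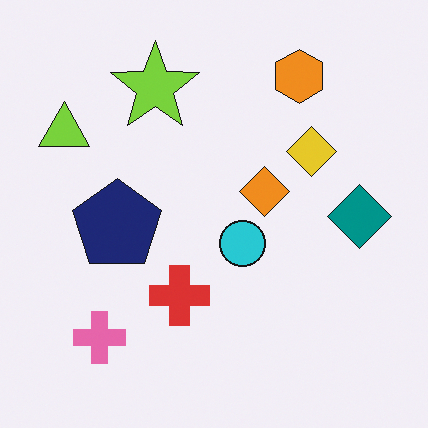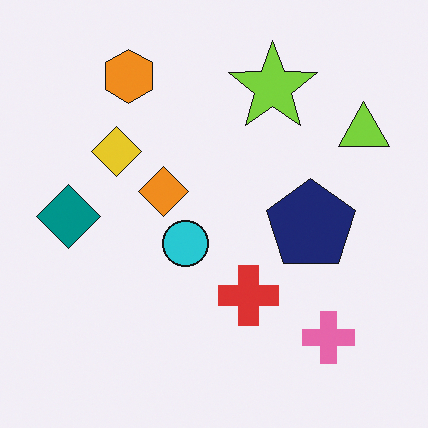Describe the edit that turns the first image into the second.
The transformation is: flipped horizontally (left ↔ right).

The lime triangle is in the top-left of the first image and the top-right of the second — shapes on opposite sides of the vertical midline have swapped in a mirror flip.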